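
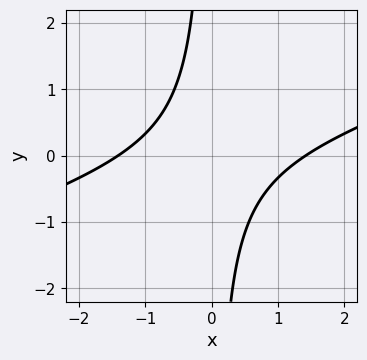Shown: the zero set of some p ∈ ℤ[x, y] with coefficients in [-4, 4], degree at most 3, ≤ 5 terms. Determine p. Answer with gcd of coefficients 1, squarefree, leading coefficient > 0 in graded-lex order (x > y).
x^2 - 3*x*y - 2

First, deg p = 2.
Then, observable constraints: no y-intercept at any integer in the box.
Finally, solving for integer coefficients yields p as stated.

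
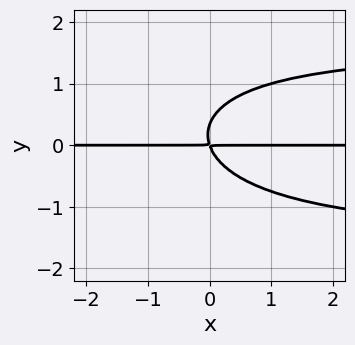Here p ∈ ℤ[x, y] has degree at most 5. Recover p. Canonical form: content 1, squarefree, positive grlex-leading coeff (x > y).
Degree: a generic line meets the curve in up to 4 points, so deg p = 4.
Reading off the gridlines: the visible x-axis segment lies entirely on the curve.
The integer polynomial consistent with all of this is the stated p.

x*y^3 + 3*y^3 - 3*x*y - y^2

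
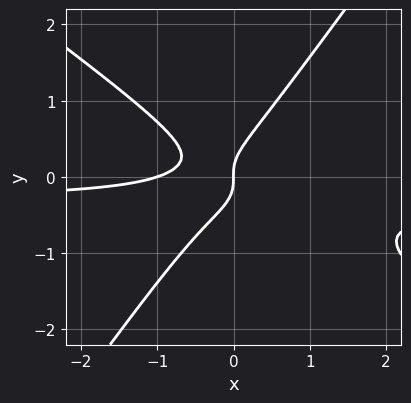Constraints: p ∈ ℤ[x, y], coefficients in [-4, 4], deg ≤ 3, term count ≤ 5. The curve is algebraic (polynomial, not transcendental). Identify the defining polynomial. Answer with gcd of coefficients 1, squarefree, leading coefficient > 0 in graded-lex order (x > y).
First, degree: the shape is more complex than any degree-2 curve, so deg p = 3.
Then, observable constraints: the x-axis gridline crossings are at x ∈ {-1, 0}; it meets the y-axis at y = 0 (among the integer gridlines).
Finally, fitting integer coefficients to these (and the overall shape) gives p.

3*x^2*y + 2*x*y^2 - 3*y^3 + x^2 + x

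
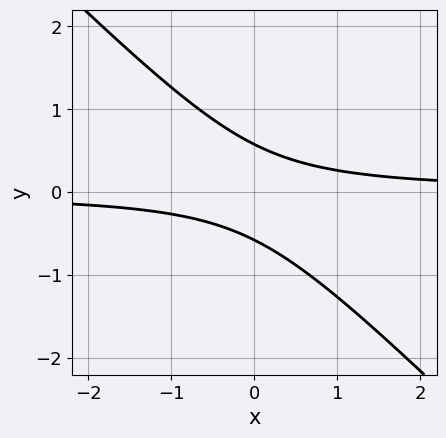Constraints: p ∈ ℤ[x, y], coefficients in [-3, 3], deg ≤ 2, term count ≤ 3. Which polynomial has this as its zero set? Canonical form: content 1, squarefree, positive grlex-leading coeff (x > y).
3*x*y + 3*y^2 - 1

(a) Degree: no degree-1 curve has this shape, so deg p = 2.
(b) Observable constraints: the curve avoids every integer x-axis point in the box.
(c) Matching integer coefficients to the picture gives p.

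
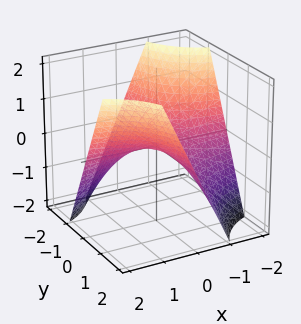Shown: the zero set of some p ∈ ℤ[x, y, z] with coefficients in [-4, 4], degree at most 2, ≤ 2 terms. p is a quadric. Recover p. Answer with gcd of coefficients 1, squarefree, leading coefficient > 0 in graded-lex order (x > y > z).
x*y - z

First, the degree is 2 — a saddle surface; a quadric.
Then, observable constraints: one z-axis crossing is at z = 0; every point of the x-axis in the box is on the surface; the visible y-axis segment lies entirely on the surface.
Finally, the integer polynomial consistent with all of this is the stated p.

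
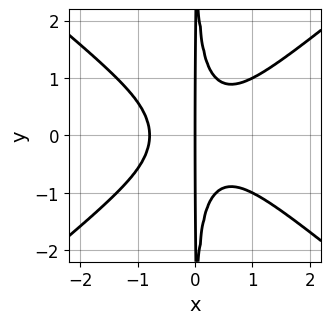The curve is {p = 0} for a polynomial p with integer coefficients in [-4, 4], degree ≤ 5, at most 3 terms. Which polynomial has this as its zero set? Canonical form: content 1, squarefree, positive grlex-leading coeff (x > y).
2*x^4 - 3*x^2*y^2 + x

First, degree: a generic line meets the curve in up to 4 points, so deg p = 4.
Next, symmetries: it's symmetric under y → −y, forcing even powers of y.
Next, reading off the gridlines: every point of the y-axis in the box is on the curve; one x-axis crossing is at x = 0.
Finally, together with the visible shape, these determine p as stated.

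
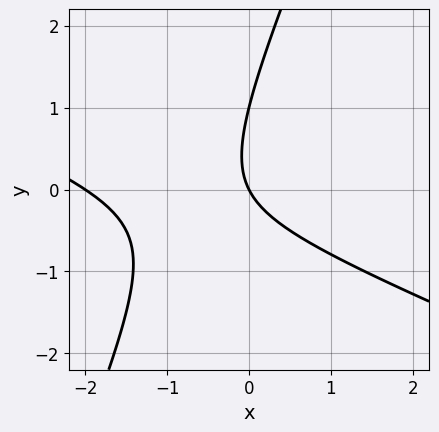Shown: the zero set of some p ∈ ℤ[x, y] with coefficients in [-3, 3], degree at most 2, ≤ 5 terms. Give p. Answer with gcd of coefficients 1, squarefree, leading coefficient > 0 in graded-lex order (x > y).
x^2 + 2*x*y - y^2 + 2*x + y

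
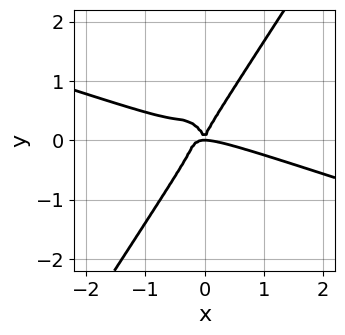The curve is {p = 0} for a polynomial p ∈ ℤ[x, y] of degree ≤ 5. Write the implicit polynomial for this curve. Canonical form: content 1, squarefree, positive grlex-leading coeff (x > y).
x^4 + 3*x^3*y - y^4 + x^2*y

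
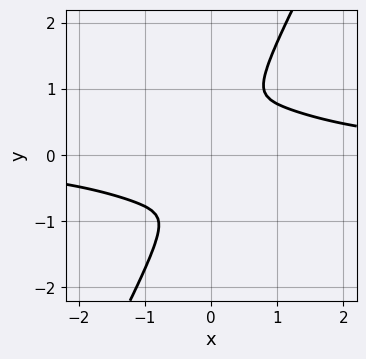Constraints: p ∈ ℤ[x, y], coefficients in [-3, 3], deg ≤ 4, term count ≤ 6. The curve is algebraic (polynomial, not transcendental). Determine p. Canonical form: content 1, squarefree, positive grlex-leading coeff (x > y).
First, degree: a generic line meets the curve in up to 4 points, so deg p = 4.
Finally, the integer polynomial consistent with all of this is the stated p.

3*x^3*y + 3*x*y^3 - 2*y^4 - 3*x^2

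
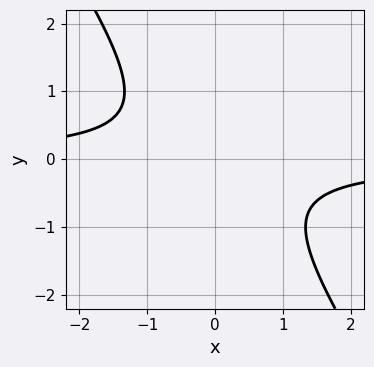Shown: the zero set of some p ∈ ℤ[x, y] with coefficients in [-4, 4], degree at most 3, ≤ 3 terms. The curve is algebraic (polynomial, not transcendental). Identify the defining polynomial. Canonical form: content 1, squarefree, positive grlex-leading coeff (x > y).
3*x*y + 2*y^2 + 2

1. Degree: no degree-1 curve has this shape, so deg p = 2.
2. Checking where it meets the axes: no y-intercept at any integer in the box; the curve avoids every integer x-axis point in the box.
3. Fitting integer coefficients to these (and the overall shape) gives p.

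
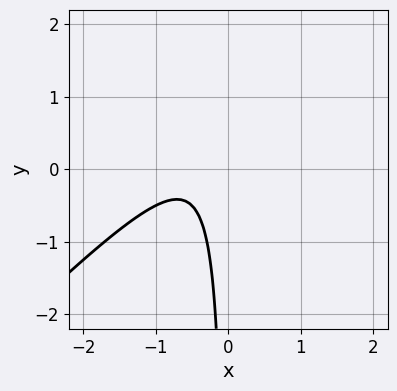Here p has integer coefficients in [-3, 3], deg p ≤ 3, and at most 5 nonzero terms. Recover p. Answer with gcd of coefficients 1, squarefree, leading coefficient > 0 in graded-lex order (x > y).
2*x^2 - 2*x*y + 2*x + 1

1. deg p = 2. No degree-1 curve has this shape.
2. Checking where it meets the axes: it misses every integer gridline on the y-axis; no x-intercept at any integer in the box.
3. Putting this together gives p.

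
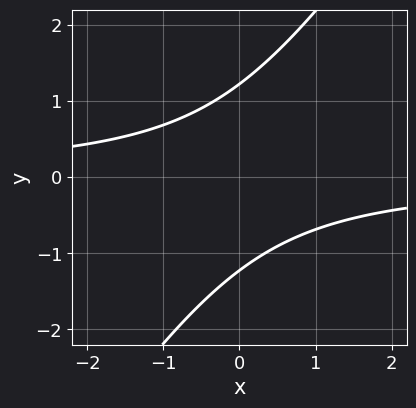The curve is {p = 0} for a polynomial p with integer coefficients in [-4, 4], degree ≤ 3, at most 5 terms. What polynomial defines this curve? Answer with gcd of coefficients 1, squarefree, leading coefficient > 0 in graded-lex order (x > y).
3*x*y - 2*y^2 + 3

(a) Degree: no degree-1 curve has this shape, so deg p = 2.
(b) Observable constraints: it misses every integer gridline on the x-axis.
(c) Putting this together gives p.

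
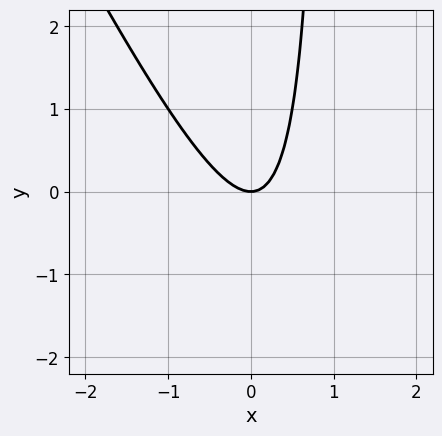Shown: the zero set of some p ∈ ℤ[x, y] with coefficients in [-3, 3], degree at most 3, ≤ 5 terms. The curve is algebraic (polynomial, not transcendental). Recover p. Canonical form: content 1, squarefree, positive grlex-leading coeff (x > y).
2*x^2 + x*y - y

Degree: a generic line meets the curve in up to 2 points, so deg p = 2.
From the axis intercepts and sections: it meets the y-axis at y = 0 (among the integer gridlines); one x-axis crossing is at x = 0.
Together with the visible shape, these determine p as stated.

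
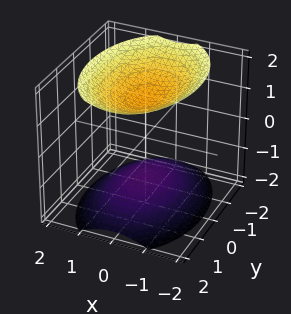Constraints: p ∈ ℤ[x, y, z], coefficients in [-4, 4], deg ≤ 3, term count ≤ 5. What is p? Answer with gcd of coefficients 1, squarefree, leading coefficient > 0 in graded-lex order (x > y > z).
2*x^2 + y^2 - 2*z^2 + 3

I count 2 distinct pieces.
Degree: two separate bowl-shaped sheets opening away from each other; a quadric, so deg p = 2.
Symmetries: it's symmetric under z → −z, forcing even powers of z; it's symmetric under x → −x, forcing even powers of x; the y ↦ −y reflection is a symmetry, so y appears only in even powers.
From the visible intercepts: no x-intercept at any integer in the box; no y-intercept at any integer in the box.
Together with the visible shape, these determine p as stated.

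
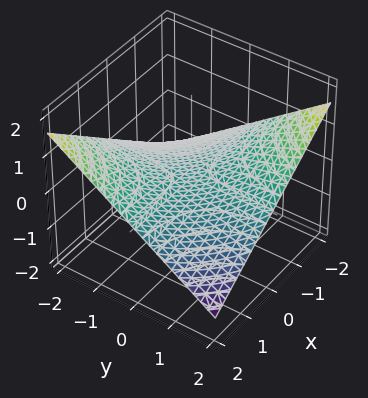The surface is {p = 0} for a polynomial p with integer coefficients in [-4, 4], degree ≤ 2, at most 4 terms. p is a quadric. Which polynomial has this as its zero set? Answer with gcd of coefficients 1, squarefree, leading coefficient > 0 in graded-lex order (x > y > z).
(a) Degree: a hyperbolic paraboloid; a quadric, so deg p = 2.
(b) Checking where it meets the axes: it crosses the z-axis at the gridline z = 0; every point of the x-axis in the box is on the surface; the visible y-axis segment lies entirely on the surface.
(c) Together with the visible shape, these determine p as stated.

x*y + 3*z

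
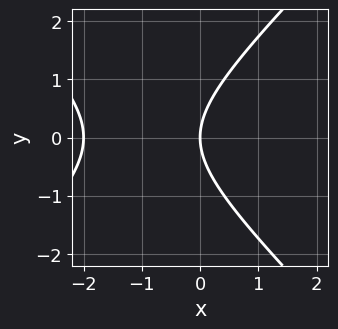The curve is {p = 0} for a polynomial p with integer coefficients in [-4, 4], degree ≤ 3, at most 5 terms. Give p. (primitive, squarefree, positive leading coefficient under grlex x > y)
x^2 - y^2 + 2*x

1. Degree: a generic line meets the curve in up to 2 points, so deg p = 2.
2. Symmetries: the y ↦ −y reflection is a symmetry, so y appears only in even powers.
3. Reading off the gridlines: it meets the y-axis at y = 0 (among the integer gridlines); the x-axis gridline crossings are at x ∈ {-2, 0}.
4. Assembling these constraints gives the stated polynomial.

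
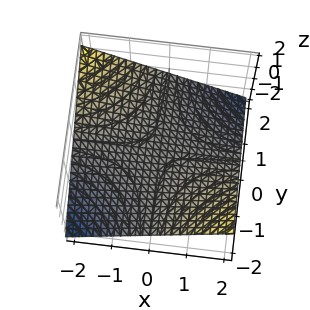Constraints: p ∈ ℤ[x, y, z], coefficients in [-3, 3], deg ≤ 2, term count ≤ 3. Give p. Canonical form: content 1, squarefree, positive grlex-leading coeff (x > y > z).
x*y + 3*z

1. deg p = 2. A hyperbolic paraboloid; a quadric.
2. Checking where it meets the axes: it crosses the z-axis at the gridline z = 0; the visible y-axis segment lies entirely on the surface; every point of the x-axis in the box is on the surface.
3. Fitting integer coefficients to these (and the overall shape) gives p.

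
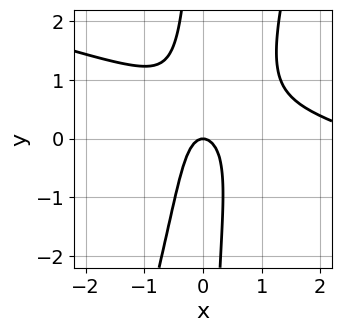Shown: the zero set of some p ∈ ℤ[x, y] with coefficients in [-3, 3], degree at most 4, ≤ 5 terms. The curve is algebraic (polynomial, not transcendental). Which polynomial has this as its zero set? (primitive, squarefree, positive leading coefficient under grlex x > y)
x^3 + 3*x^2*y - x*y^2 - 3*x^2 - y

(a) Degree: a generic line meets the curve in up to 3 points, so deg p = 3.
(b) Reading off the gridlines: it crosses the x-axis at the gridline x = 0; it crosses the y-axis at the gridline y = 0.
(c) The integer polynomial consistent with all of this is the stated p.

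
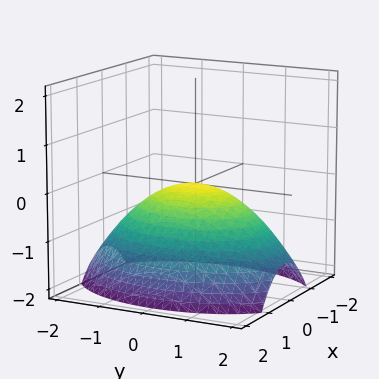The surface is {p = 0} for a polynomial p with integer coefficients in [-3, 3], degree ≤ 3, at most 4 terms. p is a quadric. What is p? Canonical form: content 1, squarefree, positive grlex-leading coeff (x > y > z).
2*x^2 + y^2 + 3*z

(a) deg p = 2. A single bowl opening along one axis; a quadric.
(b) Symmetries: it's symmetric under y → −y, forcing even powers of y; the x ↦ −x reflection is a symmetry, so x appears only in even powers.
(c) From the axis intercepts and sections: one y-axis crossing is at y = 0; it meets the x-axis at x = 0 (among the integer gridlines); one z-axis crossing is at z = 0.
(d) Solving for integer coefficients yields p as stated.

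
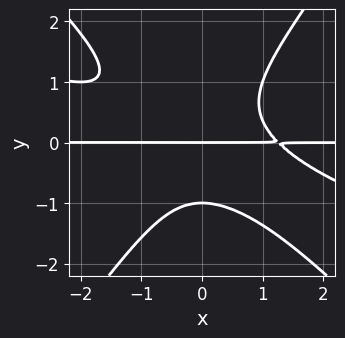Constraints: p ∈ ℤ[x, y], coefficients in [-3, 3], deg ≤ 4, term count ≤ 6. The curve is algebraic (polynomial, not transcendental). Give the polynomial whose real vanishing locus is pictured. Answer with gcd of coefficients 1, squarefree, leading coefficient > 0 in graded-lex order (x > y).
x^3*y + 3*x^2*y^2 - 2*y^4 - 2*y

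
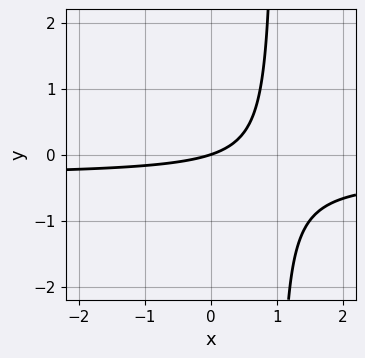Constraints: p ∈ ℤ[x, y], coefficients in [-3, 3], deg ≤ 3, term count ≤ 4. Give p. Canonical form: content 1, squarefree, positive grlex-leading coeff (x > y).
3*x*y + x - 3*y

First, degree: no degree-1 curve has this shape, so deg p = 2.
Next, observable constraints: it crosses the y-axis at the gridline y = 0; one x-axis crossing is at x = 0.
Finally, these observations pin down the coefficients.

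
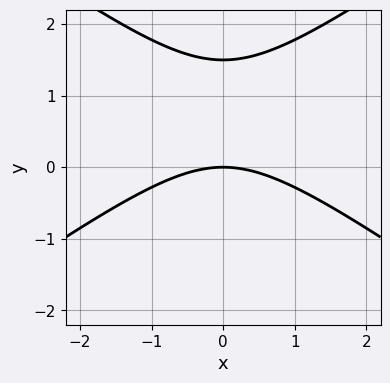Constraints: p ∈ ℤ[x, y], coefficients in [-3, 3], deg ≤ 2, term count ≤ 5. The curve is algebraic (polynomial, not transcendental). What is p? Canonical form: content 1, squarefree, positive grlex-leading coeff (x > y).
First, degree: the shape is more complex than any degree-1 curve, so deg p = 2.
Then, symmetries: it's symmetric under x → −x, forcing even powers of x.
Next, checking where it meets the axes: it meets the x-axis at x = 0 (among the integer gridlines); it meets the y-axis at y = 0 (among the integer gridlines).
Finally, the integer polynomial consistent with all of this is the stated p.

x^2 - 2*y^2 + 3*y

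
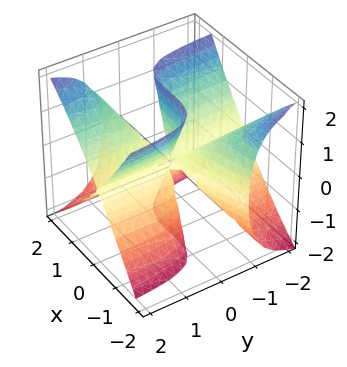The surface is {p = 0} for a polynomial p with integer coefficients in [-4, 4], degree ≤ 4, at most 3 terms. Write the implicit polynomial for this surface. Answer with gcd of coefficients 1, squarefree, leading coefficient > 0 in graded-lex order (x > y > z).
x^3 - 3*x^2*y + 2*y*z^2

The degree is 3 — a generic line meets the surface in up to 3 points.
Checking where it meets the axes: every point of the z-axis in the box is on the surface; the visible y-axis segment lies entirely on the surface; one x-axis crossing is at x = 0.
Together with the visible shape, these determine p as stated.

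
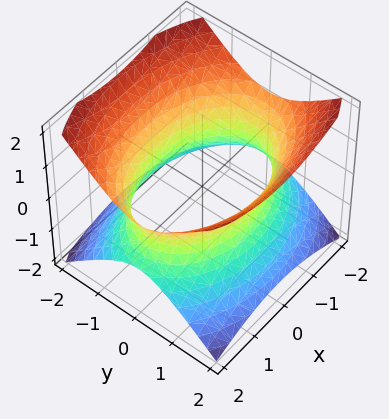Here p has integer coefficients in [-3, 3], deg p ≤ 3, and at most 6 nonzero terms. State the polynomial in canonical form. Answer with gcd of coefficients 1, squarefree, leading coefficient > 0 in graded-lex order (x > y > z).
First, deg p = 2. One connected sheet with a waist; a quadric.
Then, symmetries: the x ↦ −x reflection is a symmetry, so x appears only in even powers; it's symmetric under z → −z, forcing even powers of z; the y ↦ −y reflection is a symmetry, so y appears only in even powers.
Then, against the integer gridlines: no z-intercept at any integer in the box.
Finally, putting this together gives p.

x^2 + 2*y^2 - 2*z^2 - 3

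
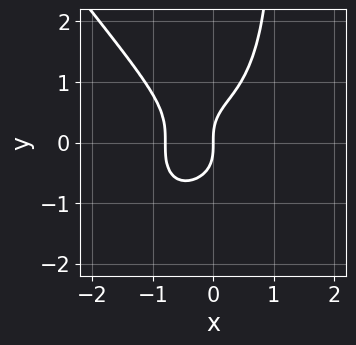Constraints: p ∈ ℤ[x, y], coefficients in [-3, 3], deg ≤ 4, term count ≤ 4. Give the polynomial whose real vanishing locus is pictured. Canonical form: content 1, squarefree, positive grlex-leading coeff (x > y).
2*x^4 + x*y^3 - y^3 + x

1. The degree is 4 — a generic line meets the curve in up to 4 points.
2. From the visible intercepts: it crosses the x-axis at the gridline x = 0; it crosses the y-axis at the gridline y = 0.
3. Solving for integer coefficients yields p as stated.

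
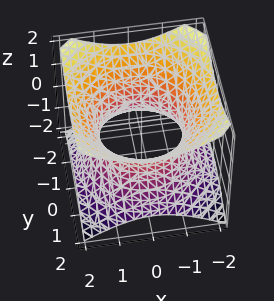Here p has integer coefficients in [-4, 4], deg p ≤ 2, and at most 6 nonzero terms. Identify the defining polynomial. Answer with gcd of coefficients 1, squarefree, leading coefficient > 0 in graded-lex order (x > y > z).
2*x^2 + 2*y^2 - 3*z^2 - 3

deg p = 2. One connected sheet with a waist; a quadric.
Symmetries: it's symmetric under z → −z, forcing even powers of z; the surface is invariant under rotation about z: p = q(x² + y², z).
Against the integer gridlines: a circular section at z = 0 has radius between 1 and 2; the surface avoids every integer z-axis point in the box.
Together with the visible shape, these determine p as stated.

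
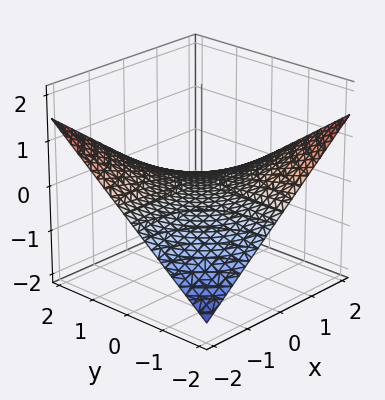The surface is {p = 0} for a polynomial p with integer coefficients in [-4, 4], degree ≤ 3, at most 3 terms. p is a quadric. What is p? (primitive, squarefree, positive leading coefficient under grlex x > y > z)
Degree: a hyperbolic paraboloid; a quadric, so deg p = 2.
Against the integer gridlines: every point of the y-axis in the box is on the surface; it meets the z-axis at z = 0 (among the integer gridlines); every point of the x-axis in the box is on the surface.
Fitting integer coefficients to these (and the overall shape) gives p.

x*y + 3*z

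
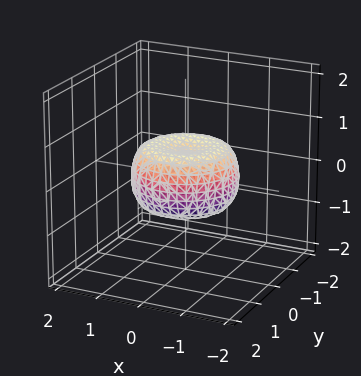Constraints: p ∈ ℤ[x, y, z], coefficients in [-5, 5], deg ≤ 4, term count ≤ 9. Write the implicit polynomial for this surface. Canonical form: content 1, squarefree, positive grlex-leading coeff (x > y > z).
First, degree: the shape is more complex than any degree-3 surface, so deg p = 4.
Next, symmetry: the z-axis is an axis of rotation, so x and y enter only as x² + y².
Then, checking where it meets the axes: a circular section at z = 0 has radius between 1 and 2.
Finally, together with the visible shape, these determine p as stated.

2*x^4 + 4*x^2*y^2 + 2*y^4 - 2*x^2 - 2*y^2 + 3*z^2 - 1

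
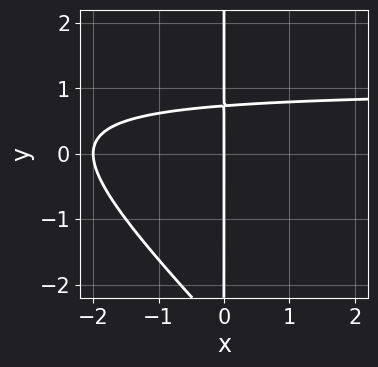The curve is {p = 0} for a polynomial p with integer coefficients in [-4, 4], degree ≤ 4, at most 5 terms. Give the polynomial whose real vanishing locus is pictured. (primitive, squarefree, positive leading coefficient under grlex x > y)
x^2*y + x*y^2 - x^2 + 2*x*y - 2*x

First, deg p = 3. The shape is more complex than any degree-2 curve.
Then, reading off the gridlines: the visible y-axis segment lies entirely on the curve; among the integer gridlines, it crosses the x-axis at x ∈ {-2, 0}.
Finally, fitting integer coefficients to these (and the overall shape) gives p.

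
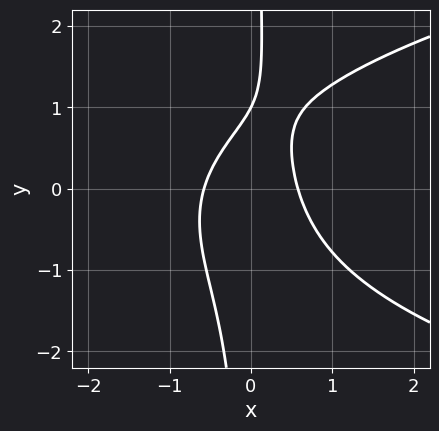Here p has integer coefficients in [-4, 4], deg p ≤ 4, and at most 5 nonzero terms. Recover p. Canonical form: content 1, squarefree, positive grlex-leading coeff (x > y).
deg p = 3.
Checking where it meets the axes: it crosses the y-axis at the gridline y = 1.
Together with the visible shape, these determine p as stated.

2*x*y^2 - 3*x^2 - y + 1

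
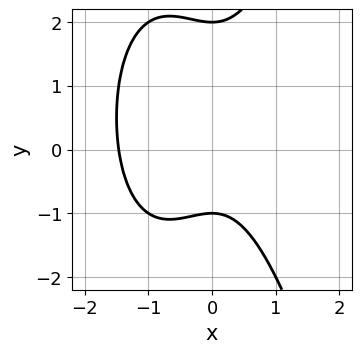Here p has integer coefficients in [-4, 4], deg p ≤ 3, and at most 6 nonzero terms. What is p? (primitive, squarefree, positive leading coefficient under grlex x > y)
2*x^3 + 2*x^2 - y^2 + y + 2

First, the degree is 3 — a generic line meets the curve in up to 3 points.
Next, reading off the gridlines: among the integer gridlines, it crosses the y-axis at y ∈ {-1, 2}.
Finally, assembling these constraints gives the stated polynomial.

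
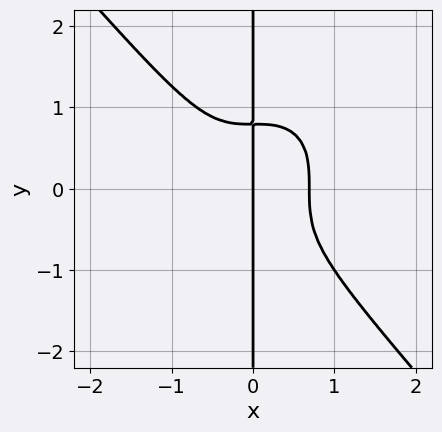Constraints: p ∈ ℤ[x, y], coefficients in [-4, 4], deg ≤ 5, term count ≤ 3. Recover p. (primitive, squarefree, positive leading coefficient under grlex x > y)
3*x^4 + 2*x*y^3 - x

deg p = 4. The shape is more complex than any degree-3 curve.
From the visible intercepts: every point of the y-axis in the box is on the curve; it crosses the x-axis at the gridline x = 0.
Fitting integer coefficients to these (and the overall shape) gives p.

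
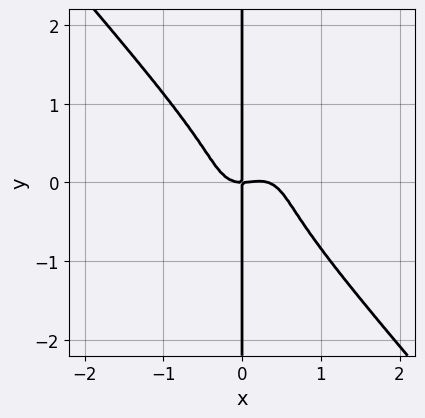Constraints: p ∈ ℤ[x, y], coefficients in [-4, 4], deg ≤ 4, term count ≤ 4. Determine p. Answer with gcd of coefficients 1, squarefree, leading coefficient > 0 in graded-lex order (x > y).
(a) The degree is 4 — the shape is more complex than any degree-3 curve.
(b) Against the integer gridlines: one x-axis crossing is at x = 0; every point of the y-axis in the box is on the curve.
(c) Putting this together gives p.

3*x^4 + 2*x*y^3 - x^3 + x*y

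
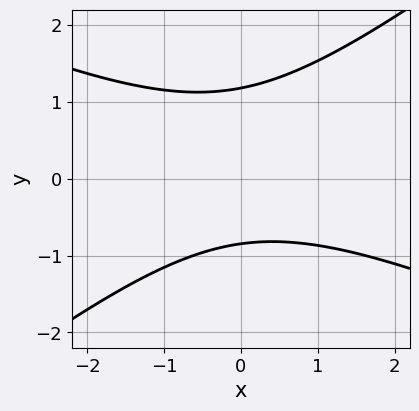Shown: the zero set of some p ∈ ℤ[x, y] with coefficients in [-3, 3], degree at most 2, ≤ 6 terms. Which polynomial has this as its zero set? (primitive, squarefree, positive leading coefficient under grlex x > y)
x^2 + x*y - 3*y^2 + y + 3

1. The degree is 2 — the shape is more complex than any degree-1 curve.
2. From the axis intercepts and sections: the curve avoids every integer x-axis point in the box.
3. Together with the visible shape, these determine p as stated.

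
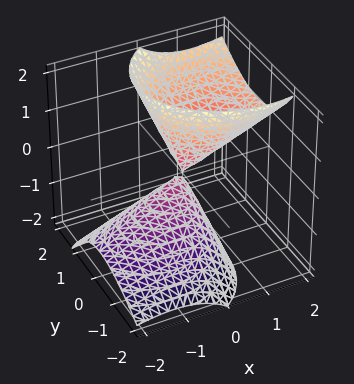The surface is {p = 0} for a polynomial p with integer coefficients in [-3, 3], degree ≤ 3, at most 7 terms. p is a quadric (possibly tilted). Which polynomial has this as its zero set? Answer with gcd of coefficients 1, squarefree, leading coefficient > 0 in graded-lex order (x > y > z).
2*x^2 - 3*x*z + 3*y^2 - 2*y*z - z^2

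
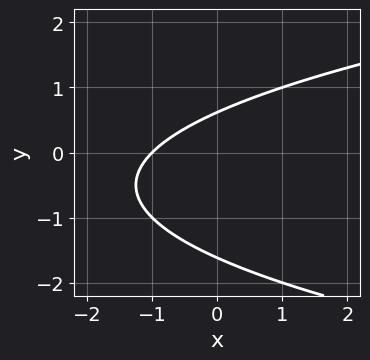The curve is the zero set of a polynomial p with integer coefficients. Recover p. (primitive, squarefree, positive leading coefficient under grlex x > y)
The degree is 2 — a generic line meets the curve in up to 2 points.
Checking where it meets the axes: one x-axis crossing is at x = -1.
The integer polynomial consistent with all of this is the stated p.

y^2 - x + y - 1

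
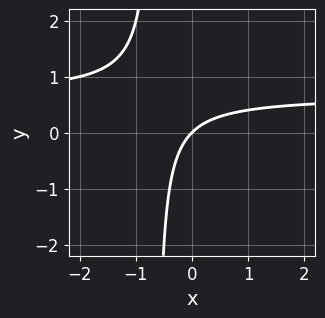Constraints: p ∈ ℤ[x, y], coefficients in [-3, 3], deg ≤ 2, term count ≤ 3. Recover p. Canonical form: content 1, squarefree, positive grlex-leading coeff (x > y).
3*x*y - 2*x + 2*y

deg p = 2. A generic line meets the curve in up to 2 points.
From the axis intercepts and sections: it meets the x-axis at x = 0 (among the integer gridlines); it crosses the y-axis at the gridline y = 0.
Matching integer coefficients to the picture gives p.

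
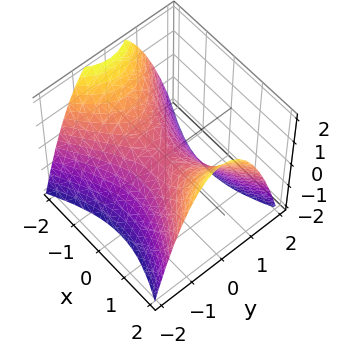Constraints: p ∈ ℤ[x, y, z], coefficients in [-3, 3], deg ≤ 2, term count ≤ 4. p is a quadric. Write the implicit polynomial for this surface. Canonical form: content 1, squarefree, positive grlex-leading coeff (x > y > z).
First, the degree is 2 — a saddle surface; a quadric.
Then, symmetries: it's symmetric under x → −x, forcing even powers of x; mirror symmetry y ↦ −y ⇒ only even powers of y.
Next, observable constraints: it meets the y-axis at y = 0 (among the integer gridlines); one x-axis crossing is at x = 0; it crosses the z-axis at the gridline z = 0.
Finally, assembling these constraints gives the stated polynomial.

x^2 - 2*y^2 - 2*z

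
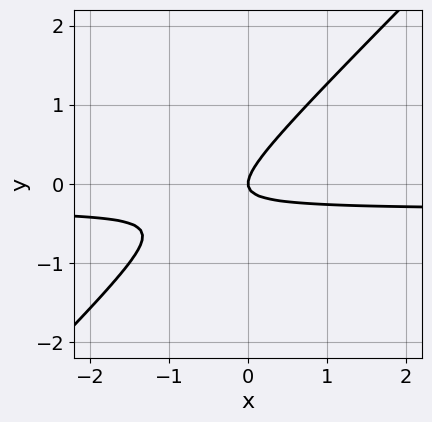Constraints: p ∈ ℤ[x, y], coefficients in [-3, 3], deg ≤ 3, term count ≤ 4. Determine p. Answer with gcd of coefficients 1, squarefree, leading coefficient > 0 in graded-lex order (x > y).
3*x*y - 3*y^2 + x

(a) The degree is 2 — the shape is more complex than any degree-1 curve.
(b) Checking where it meets the axes: one x-axis crossing is at x = 0; one y-axis crossing is at y = 0.
(c) Putting this together gives p.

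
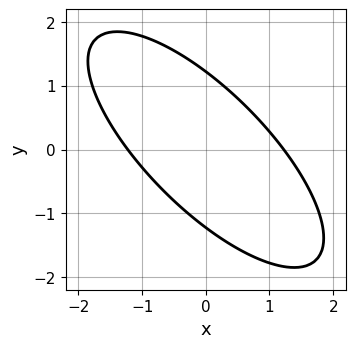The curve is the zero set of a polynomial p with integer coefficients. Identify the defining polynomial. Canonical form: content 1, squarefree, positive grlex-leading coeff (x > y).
2*x^2 + 3*x*y + 2*y^2 - 3

(a) The degree is 2 — a generic line meets the curve in up to 2 points.
(b) Solving for integer coefficients yields p as stated.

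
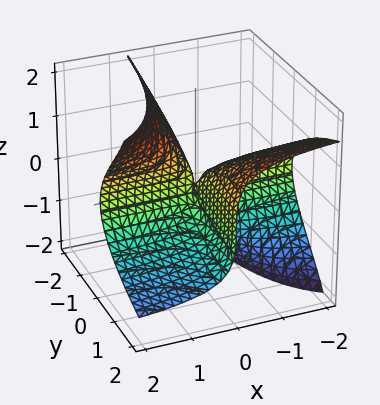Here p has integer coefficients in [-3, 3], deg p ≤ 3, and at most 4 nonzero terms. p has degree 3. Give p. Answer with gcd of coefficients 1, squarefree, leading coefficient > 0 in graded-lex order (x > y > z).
2*x*z^2 - z^3 - 3*x*y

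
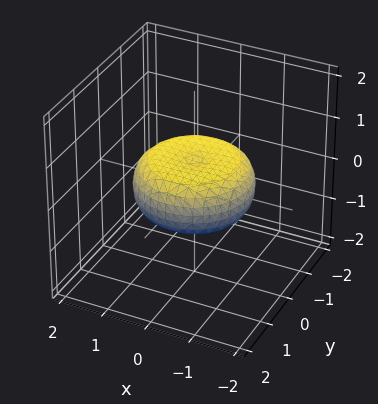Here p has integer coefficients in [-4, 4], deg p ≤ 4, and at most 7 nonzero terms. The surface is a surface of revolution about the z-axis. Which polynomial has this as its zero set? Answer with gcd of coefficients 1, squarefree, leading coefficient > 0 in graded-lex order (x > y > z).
x^4 + 2*x^2*y^2 + y^4 - x^2 - y^2 + 3*z^2 - 1

deg p = 4.
By symmetry, the surface is invariant under rotation about z: p = q(x² + y², z).
Observable constraints: a circular section at z = 0 has radius between 1 and 2.
Fitting integer coefficients to these (and the overall shape) gives p.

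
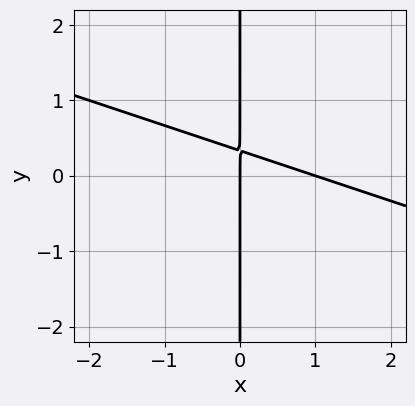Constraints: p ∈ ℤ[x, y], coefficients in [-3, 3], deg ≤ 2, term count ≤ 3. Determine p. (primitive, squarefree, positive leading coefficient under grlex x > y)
x^2 + 3*x*y - x

Degree: a generic line meets the curve in up to 2 points, so deg p = 2.
From the axis intercepts and sections: every point of the y-axis in the box is on the curve; the x-axis gridline crossings are at x ∈ {0, 1}.
Fitting integer coefficients to these (and the overall shape) gives p.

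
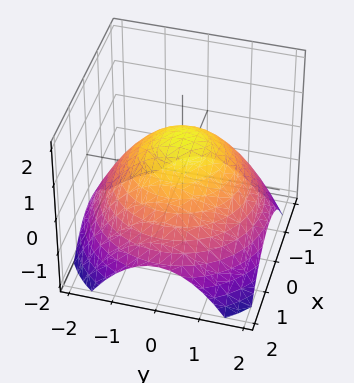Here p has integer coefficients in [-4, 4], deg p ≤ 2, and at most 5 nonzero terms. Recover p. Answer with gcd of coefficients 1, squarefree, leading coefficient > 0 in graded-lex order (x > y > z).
x^2 + y^2 + 2*z - 2

First, degree: the shape is more complex than any degree-1 surface, so deg p = 2.
Then, by symmetry, the z-axis is an axis of rotation, so x and y enter only as x² + y².
Then, against the integer gridlines: a circular section at z = 0 has radius between 1 and 2; one z-axis crossing is at z = 1.
Finally, together with the visible shape, these determine p as stated.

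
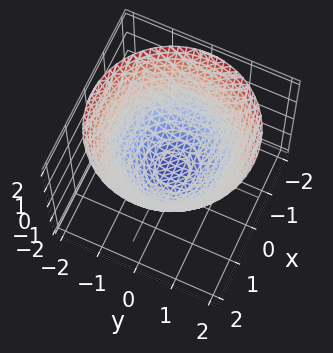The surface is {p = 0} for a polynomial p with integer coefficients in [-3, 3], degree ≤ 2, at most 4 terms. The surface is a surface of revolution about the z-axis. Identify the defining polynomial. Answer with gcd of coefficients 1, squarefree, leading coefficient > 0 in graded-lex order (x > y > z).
2*x^2 + 2*y^2 - 3*z - 2

1. Degree: a generic line meets the surface in up to 2 points, so deg p = 2.
2. By symmetry, the surface is invariant under rotation about z: p = q(x² + y², z).
3. From the axis intercepts and sections: the x-axis gridline crossings are at x ∈ {-1, 1}; the y-axis gridline crossings are at y ∈ {-1, 1}; a circular section at z = 0 has radius exactly 1.
4. The integer polynomial consistent with all of this is the stated p.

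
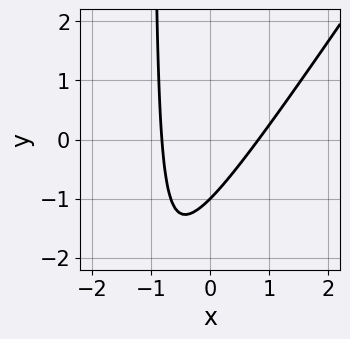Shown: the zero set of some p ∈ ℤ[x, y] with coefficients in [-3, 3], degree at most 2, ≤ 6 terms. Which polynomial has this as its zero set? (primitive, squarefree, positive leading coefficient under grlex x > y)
3*x^2 - 2*x*y - 2*y - 2

(a) Degree: a generic line meets the curve in up to 2 points, so deg p = 2.
(b) Against the integer gridlines: one y-axis crossing is at y = -1.
(c) Together with the visible shape, these determine p as stated.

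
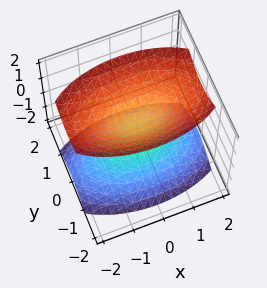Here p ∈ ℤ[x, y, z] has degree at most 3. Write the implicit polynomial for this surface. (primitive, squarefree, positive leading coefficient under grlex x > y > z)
x^2 + 3*y^2 - 2*z^2 + 1

The picture has 2 separate pieces.
deg p = 2.
Symmetries: it's symmetric under y → −y, forcing even powers of y; the z ↦ −z reflection is a symmetry, so z appears only in even powers; mirror symmetry x ↦ −x ⇒ only even powers of x.
Reading off the gridlines: the surface avoids every integer x-axis point in the box; the surface avoids every integer y-axis point in the box.
Fitting integer coefficients to these (and the overall shape) gives p.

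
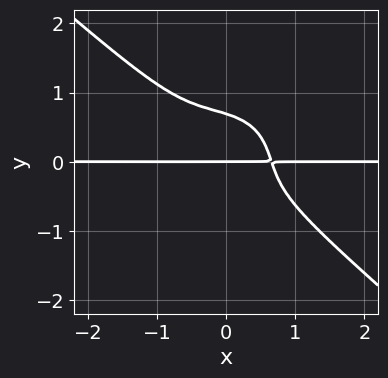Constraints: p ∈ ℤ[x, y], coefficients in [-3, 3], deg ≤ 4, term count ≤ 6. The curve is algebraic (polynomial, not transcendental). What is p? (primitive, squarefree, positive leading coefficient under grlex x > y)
2*x^3*y + 3*y^4 + x^2*y + 2*x*y^2 - y

(a) deg p = 4.
(b) Observable constraints: every point of the x-axis in the box is on the curve; one y-axis crossing is at y = 0.
(c) Together with the visible shape, these determine p as stated.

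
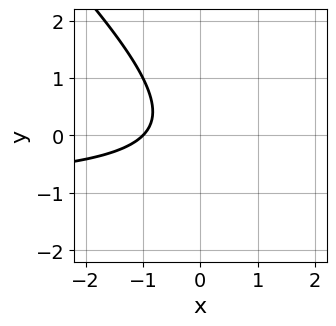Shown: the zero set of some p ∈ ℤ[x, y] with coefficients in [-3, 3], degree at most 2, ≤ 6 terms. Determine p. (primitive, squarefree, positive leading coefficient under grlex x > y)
x*y + y^2 + x + 1

1. deg p = 2.
2. Checking where it meets the axes: it meets the x-axis at x = -1 (among the integer gridlines); the curve avoids every integer y-axis point in the box.
3. Fitting integer coefficients to these (and the overall shape) gives p.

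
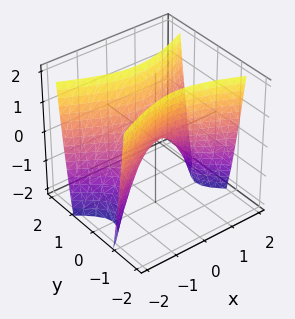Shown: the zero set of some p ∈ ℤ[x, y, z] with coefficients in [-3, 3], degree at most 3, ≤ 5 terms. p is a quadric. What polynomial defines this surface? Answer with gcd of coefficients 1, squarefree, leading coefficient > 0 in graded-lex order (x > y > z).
x^2 - 3*y^2 + z

(a) deg p = 2.
(b) Symmetries: mirror symmetry y ↦ −y ⇒ only even powers of y; mirror symmetry x ↦ −x ⇒ only even powers of x.
(c) Observable constraints: it meets the x-axis at x = 0 (among the integer gridlines); it crosses the y-axis at the gridline y = 0; one z-axis crossing is at z = 0.
(d) Matching integer coefficients to the picture gives p.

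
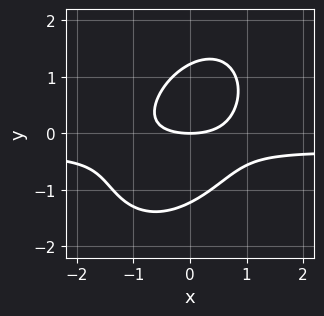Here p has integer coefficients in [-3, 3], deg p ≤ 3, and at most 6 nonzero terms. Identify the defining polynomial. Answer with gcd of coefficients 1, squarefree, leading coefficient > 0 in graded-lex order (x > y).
Degree: no degree-2 curve has this shape, so deg p = 3.
Reading off the gridlines: one x-axis crossing is at x = 0; it crosses the y-axis at the gridline y = 0.
Solving for integer coefficients yields p as stated.

3*x^2*y - 2*x*y^2 + 2*y^3 + x^2 - 3*y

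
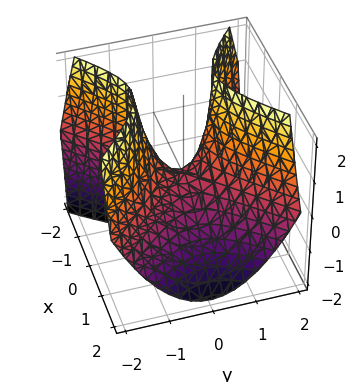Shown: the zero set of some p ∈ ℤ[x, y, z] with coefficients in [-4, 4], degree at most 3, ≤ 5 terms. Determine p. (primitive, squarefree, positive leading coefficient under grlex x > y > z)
3*x^2 + 2*x*z - 3*y^2 + 2*z

1. The degree is 2 — a generic line meets the surface in up to 2 points.
2. Observable constraints: one z-axis crossing is at z = 0; it meets the x-axis at x = 0 (among the integer gridlines).
3. These observations pin down the coefficients.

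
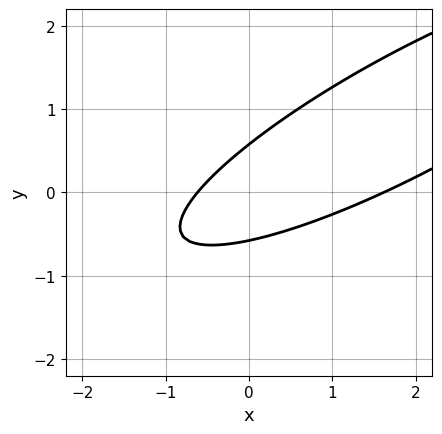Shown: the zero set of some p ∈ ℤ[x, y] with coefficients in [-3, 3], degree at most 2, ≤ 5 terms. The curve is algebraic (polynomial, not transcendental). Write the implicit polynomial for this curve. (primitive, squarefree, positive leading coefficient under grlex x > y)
x^2 - 3*x*y + 3*y^2 - x - 1

(a) The degree is 2 — no degree-1 curve has this shape.
(b) The integer polynomial consistent with all of this is the stated p.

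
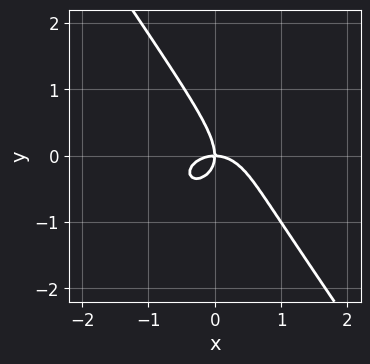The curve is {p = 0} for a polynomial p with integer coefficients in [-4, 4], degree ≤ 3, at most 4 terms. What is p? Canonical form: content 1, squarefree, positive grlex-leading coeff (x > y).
(a) The degree is 3 — a generic line meets the curve in up to 3 points.
(b) Observable constraints: one y-axis crossing is at y = 0; one x-axis crossing is at x = 0.
(c) Matching integer coefficients to the picture gives p.

x^3 + x*y^2 + y^3 + x*y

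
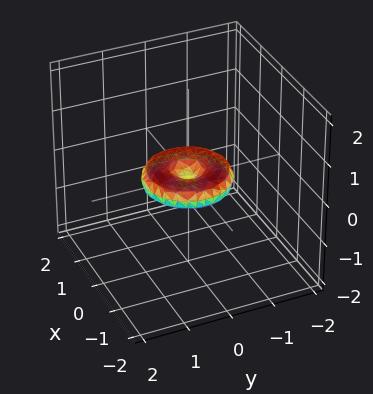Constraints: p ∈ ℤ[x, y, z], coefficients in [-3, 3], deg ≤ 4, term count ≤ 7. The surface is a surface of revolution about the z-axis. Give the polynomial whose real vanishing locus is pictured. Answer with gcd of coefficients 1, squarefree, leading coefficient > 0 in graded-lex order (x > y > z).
x^4 + 2*x^2*y^2 + y^4 - x^2 - y^2 + 3*z^2

1. deg p = 4.
2. Symmetries: every cross-section ⟂ z is a circle, so x, y appear only via x² + y².
3. Checking where it meets the axes: the y-axis gridline crossings are at y ∈ {-1, 0, 1}; it meets the z-axis at z = 0 (among the integer gridlines); the x-axis gridline crossings are at x ∈ {-1, 0, 1}; a circular section at z = 0 has radius exactly 1.
4. Together with the visible shape, these determine p as stated.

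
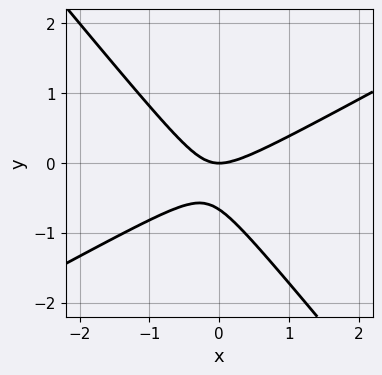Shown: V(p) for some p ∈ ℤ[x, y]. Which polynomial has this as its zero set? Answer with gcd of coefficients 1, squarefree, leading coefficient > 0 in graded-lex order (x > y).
1. Degree: the shape is more complex than any degree-1 curve, so deg p = 2.
2. From the axis intercepts and sections: it meets the x-axis at x = 0 (among the integer gridlines); it meets the y-axis at y = 0 (among the integer gridlines).
3. Putting this together gives p.

2*x^2 - 2*x*y - 3*y^2 - 2*y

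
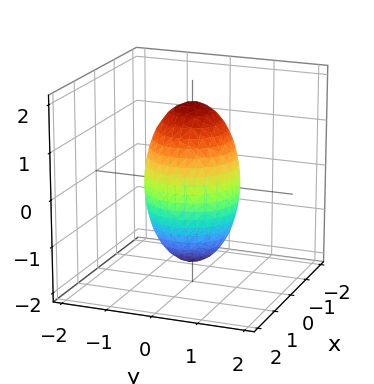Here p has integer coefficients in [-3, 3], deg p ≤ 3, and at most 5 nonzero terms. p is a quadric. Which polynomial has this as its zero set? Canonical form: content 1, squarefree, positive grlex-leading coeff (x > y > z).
Degree: a closed, bounded, convex surface; a quadric, so deg p = 2.
Symmetries: it's symmetric under z → −z, forcing even powers of z; every cross-section ⟂ z is a circle, so x, y appear only via x² + y².
Observable constraints: among the integer gridlines, it crosses the y-axis at y ∈ {-1, 1}; among the integer gridlines, it crosses the x-axis at x ∈ {-1, 1}; a circular section at z = -1 has radius between 0 and 1.
Matching integer coefficients to the picture gives p.

3*x^2 + 3*y^2 + z^2 - 3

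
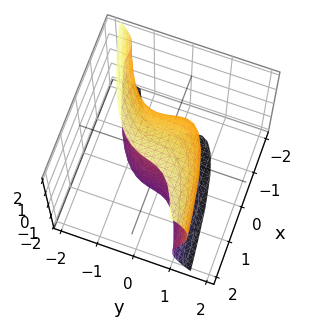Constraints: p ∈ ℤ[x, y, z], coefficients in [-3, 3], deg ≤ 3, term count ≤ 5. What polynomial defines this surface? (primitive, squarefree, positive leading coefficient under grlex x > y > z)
1. deg p = 3.
2. Against the integer gridlines: one z-axis crossing is at z = 0; it crosses the y-axis at the gridline y = 0; it meets the x-axis at x = 0 (among the integer gridlines).
3. These observations pin down the coefficients.

2*y^3 + z^3 + x*y - 3*x - 3*z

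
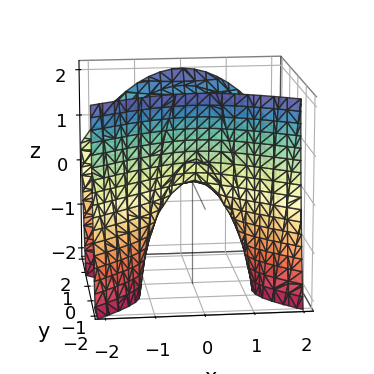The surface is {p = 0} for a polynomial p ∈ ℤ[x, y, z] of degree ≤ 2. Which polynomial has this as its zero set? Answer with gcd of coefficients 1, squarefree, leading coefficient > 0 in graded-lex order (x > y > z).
2*x^2 - 3*y^2 + 2*y*z + 2*z

1. Degree: a generic line meets the surface in up to 2 points, so deg p = 2.
2. Against the integer gridlines: one z-axis crossing is at z = 0; one x-axis crossing is at x = 0; it crosses the y-axis at the gridline y = 0.
3. The integer polynomial consistent with all of this is the stated p.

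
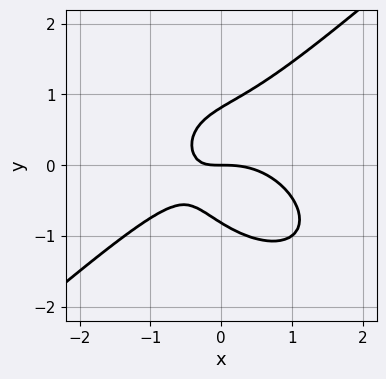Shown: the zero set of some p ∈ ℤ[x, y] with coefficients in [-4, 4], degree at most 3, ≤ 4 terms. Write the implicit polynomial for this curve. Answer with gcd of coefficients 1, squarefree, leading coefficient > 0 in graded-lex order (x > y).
deg p = 3. No degree-2 curve has this shape.
Against the integer gridlines: it meets the y-axis at y = 0 (among the integer gridlines); it crosses the x-axis at the gridline x = 0.
Together with the visible shape, these determine p as stated.

2*x^3 - 3*y^3 + 3*x*y + 2*y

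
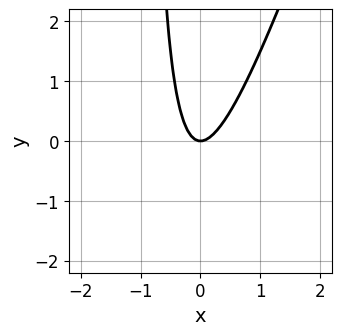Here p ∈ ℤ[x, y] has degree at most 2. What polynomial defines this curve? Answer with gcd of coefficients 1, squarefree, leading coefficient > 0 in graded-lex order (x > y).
The degree is 2 — the shape is more complex than any degree-1 curve.
Observable constraints: it meets the x-axis at x = 0 (among the integer gridlines); it meets the y-axis at y = 0 (among the integer gridlines).
Together with the visible shape, these determine p as stated.

3*x^2 - x*y - y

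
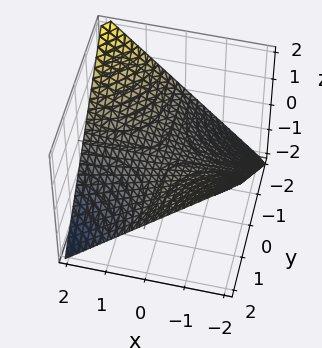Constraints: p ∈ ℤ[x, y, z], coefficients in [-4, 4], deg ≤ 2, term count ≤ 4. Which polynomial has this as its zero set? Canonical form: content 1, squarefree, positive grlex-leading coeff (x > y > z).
x*y + 2*z

(a) The degree is 2 — a hyperbolic paraboloid; a quadric.
(b) Reading off the gridlines: every point of the x-axis in the box is on the surface; the visible y-axis segment lies entirely on the surface.
(c) Solving for integer coefficients yields p as stated.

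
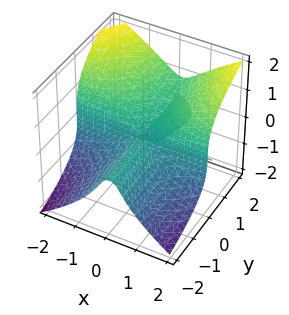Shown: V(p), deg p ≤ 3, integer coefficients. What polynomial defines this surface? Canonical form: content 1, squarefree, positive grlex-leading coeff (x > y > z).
1. deg p = 3. The shape is more complex than any degree-2 surface.
2. Against the integer gridlines: every point of the y-axis in the box is on the surface; it meets the z-axis at z = 0 (among the integer gridlines); every point of the x-axis in the box is on the surface.
3. The integer polynomial consistent with all of this is the stated p.

3*x^2*y - 3*z^3 - x*y + y*z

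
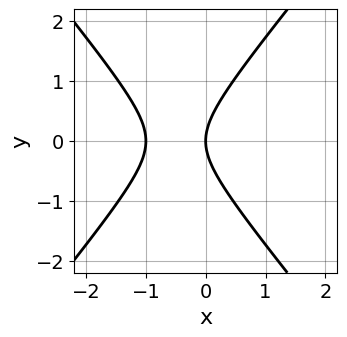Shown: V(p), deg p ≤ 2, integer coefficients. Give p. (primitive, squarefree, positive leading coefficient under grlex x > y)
Degree: no degree-1 curve has this shape, so deg p = 2.
Symmetries: the y ↦ −y reflection is a symmetry, so y appears only in even powers.
Against the integer gridlines: one y-axis crossing is at y = 0; the x-axis gridline crossings are at x ∈ {-1, 0}.
These observations pin down the coefficients.

3*x^2 - 2*y^2 + 3*x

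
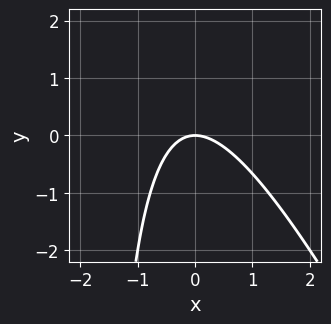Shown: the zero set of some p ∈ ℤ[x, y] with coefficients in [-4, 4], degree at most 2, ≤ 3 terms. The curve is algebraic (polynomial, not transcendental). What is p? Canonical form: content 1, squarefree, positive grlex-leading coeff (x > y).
2*x^2 + x*y + 2*y

First, degree: a generic line meets the curve in up to 2 points, so deg p = 2.
Then, from the visible intercepts: it crosses the x-axis at the gridline x = 0; it crosses the y-axis at the gridline y = 0.
Finally, together with the visible shape, these determine p as stated.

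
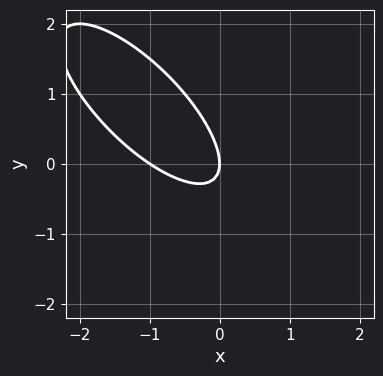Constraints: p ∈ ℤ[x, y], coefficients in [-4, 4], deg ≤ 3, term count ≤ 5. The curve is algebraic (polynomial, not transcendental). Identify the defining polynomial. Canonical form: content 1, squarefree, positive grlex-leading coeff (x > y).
2*x^2 + 3*x*y + 2*y^2 + 2*x

(a) deg p = 2.
(b) From the visible intercepts: it meets the y-axis at y = 0 (among the integer gridlines); among the integer gridlines, it crosses the x-axis at x ∈ {-1, 0}.
(c) Together with the visible shape, these determine p as stated.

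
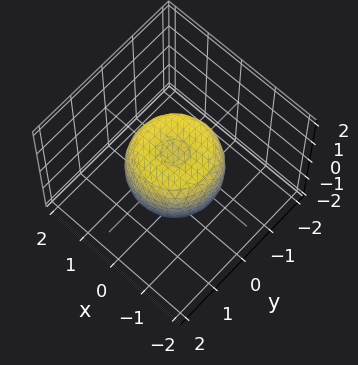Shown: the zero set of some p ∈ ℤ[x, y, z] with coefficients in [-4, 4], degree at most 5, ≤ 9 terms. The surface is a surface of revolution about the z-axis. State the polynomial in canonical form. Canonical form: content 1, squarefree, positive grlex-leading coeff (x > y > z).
1. Degree: a generic line meets the surface in up to 4 points, so deg p = 4.
2. Symmetries: rotational symmetry about the z-axis ⇒ p depends on x, y only through x² + y².
3. Reading off the gridlines: a circular section at z = 0 has radius between 1 and 2.
4. Putting this together gives p.

2*x^4 + 4*x^2*y^2 + 2*y^4 - 2*x^2 - 2*y^2 + 2*z^2 - 1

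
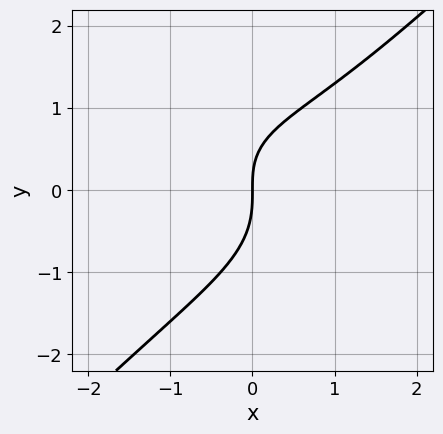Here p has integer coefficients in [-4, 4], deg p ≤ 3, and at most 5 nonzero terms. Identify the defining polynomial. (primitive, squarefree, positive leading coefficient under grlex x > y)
(a) Degree: no degree-2 curve has this shape, so deg p = 3.
(b) From the visible intercepts: it meets the x-axis at x = 0 (among the integer gridlines); it crosses the y-axis at the gridline y = 0.
(c) These observations pin down the coefficients.

x^3 + x*y^2 - 2*y^3 - x*y + 3*x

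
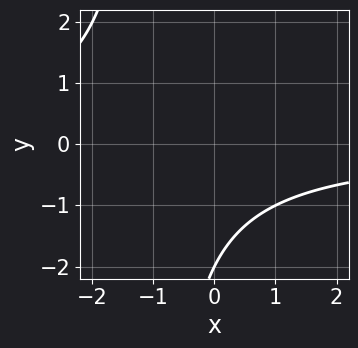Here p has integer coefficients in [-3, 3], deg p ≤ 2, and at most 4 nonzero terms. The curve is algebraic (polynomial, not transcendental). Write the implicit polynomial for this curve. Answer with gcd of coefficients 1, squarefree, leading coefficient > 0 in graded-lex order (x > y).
x*y + y + 2

1. Degree: a generic line meets the curve in up to 2 points, so deg p = 2.
2. Reading off the gridlines: the curve avoids every integer x-axis point in the box; it crosses the y-axis at the gridline y = -2.
3. Matching integer coefficients to the picture gives p.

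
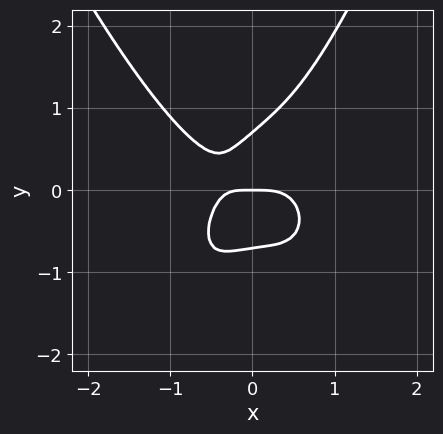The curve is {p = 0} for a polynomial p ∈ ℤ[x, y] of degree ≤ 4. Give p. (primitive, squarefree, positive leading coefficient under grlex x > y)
3*x^4 + 2*x*y^2 - 2*y^3 + x*y + y

(a) Degree: the shape is more complex than any degree-3 curve, so deg p = 4.
(b) From the visible intercepts: it meets the y-axis at y = 0 (among the integer gridlines); one x-axis crossing is at x = 0.
(c) These observations pin down the coefficients.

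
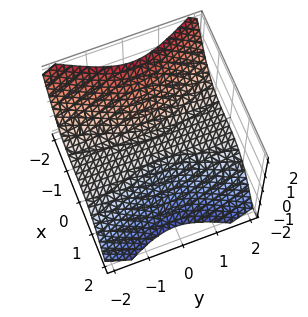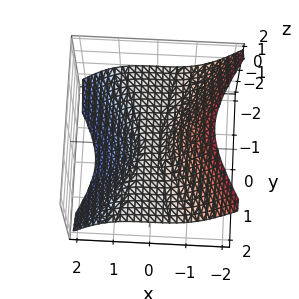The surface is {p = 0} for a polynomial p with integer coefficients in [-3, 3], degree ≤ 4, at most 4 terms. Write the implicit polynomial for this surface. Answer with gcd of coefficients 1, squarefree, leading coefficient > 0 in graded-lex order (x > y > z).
1. The degree is 3 — no degree-2 surface has this shape.
2. Observable constraints: one x-axis crossing is at x = 0; one z-axis crossing is at z = 0; the visible y-axis segment lies entirely on the surface.
3. Assembling these constraints gives the stated polynomial.

3*x^3 + 3*y^2*z + z^3 + z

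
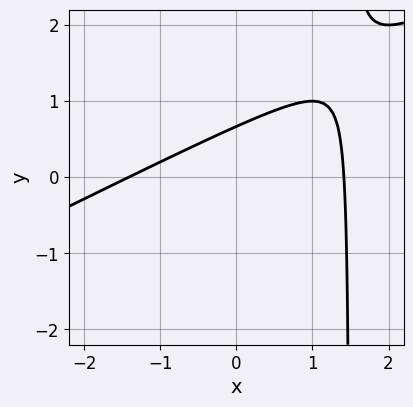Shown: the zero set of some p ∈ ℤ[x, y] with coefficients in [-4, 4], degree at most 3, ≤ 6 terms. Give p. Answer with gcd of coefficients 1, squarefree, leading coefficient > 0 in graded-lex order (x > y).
1. deg p = 2. The shape is more complex than any degree-1 curve.
2. The integer polynomial consistent with all of this is the stated p.

x^2 - 2*x*y + 3*y - 2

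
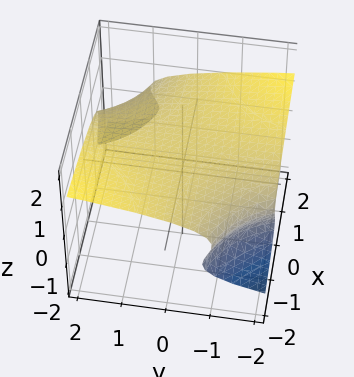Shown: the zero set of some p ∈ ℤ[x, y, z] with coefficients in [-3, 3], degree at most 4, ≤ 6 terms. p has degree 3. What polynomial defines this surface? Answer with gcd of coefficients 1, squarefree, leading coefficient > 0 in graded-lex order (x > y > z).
3*z^3 + x*y - z - 2

1. deg p = 3. The shape is more complex than any degree-2 surface.
2. Observable constraints: it crosses the z-axis at the gridline z = 1; the surface avoids every integer y-axis point in the box; it misses every integer gridline on the x-axis.
3. Fitting integer coefficients to these (and the overall shape) gives p.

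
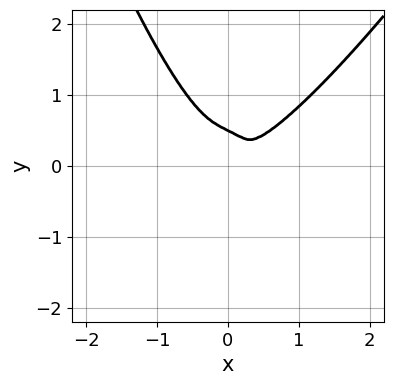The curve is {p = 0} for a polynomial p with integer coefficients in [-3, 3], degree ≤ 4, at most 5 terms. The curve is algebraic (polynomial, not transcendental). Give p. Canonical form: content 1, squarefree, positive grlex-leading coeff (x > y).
1. deg p = 4.
2. Putting this together gives p.

2*x^4 - x^3*y - x*y^2 - 2*y^3 + y^2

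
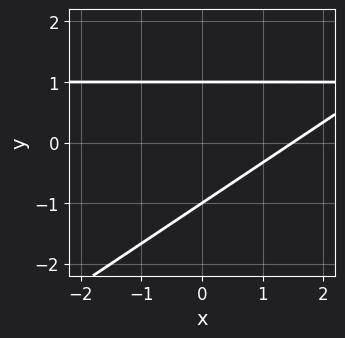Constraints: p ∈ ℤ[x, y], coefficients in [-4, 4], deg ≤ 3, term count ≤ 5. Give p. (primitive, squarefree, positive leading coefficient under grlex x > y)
First, deg p = 2. No degree-1 curve has this shape.
Next, from the axis intercepts and sections: the y-axis gridline crossings are at y ∈ {-1, 1}.
Finally, assembling these constraints gives the stated polynomial.

2*x*y - 3*y^2 - 2*x + 3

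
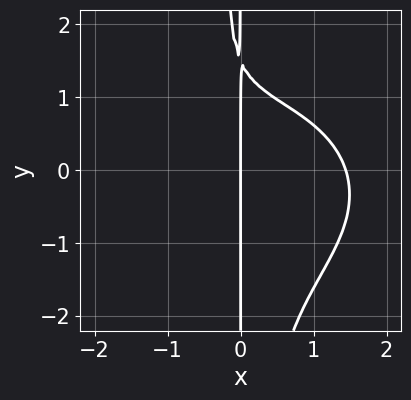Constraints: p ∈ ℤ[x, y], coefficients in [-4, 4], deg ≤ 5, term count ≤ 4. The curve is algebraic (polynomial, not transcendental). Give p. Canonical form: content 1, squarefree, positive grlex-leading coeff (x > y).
1. deg p = 4.
2. Against the integer gridlines: it meets the x-axis at x = 0 (among the integer gridlines); every point of the y-axis in the box is on the curve.
3. The integer polynomial consistent with all of this is the stated p.

x^4 + 2*x^2*y^2 + 2*x*y - 3*x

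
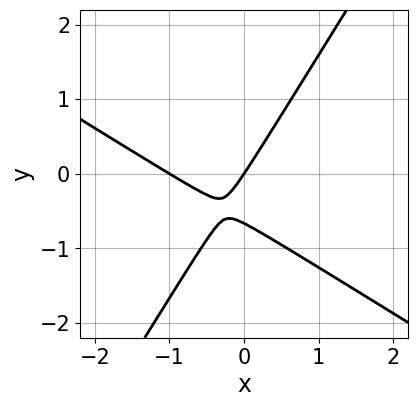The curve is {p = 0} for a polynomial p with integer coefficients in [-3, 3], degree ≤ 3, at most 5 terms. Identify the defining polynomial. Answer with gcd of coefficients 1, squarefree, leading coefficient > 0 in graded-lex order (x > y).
3*x^2 + 3*x*y - 3*y^2 + 3*x - 2*y

First, deg p = 2. The shape is more complex than any degree-1 curve.
Next, against the integer gridlines: the x-axis gridline crossings are at x ∈ {-1, 0}; one y-axis crossing is at y = 0.
Finally, assembling these constraints gives the stated polynomial.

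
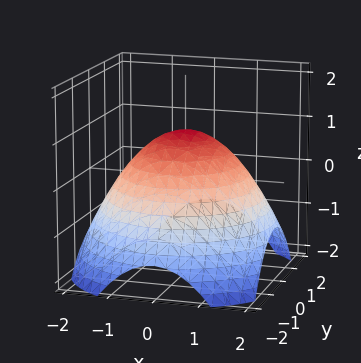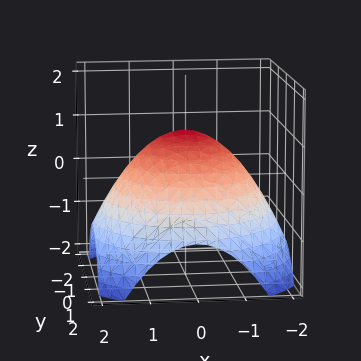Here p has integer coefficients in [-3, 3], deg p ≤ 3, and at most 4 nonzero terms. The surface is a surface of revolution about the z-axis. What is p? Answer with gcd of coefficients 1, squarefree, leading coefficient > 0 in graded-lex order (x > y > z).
x^2 + y^2 + 2*z - 2

1. The degree is 2 — a generic line meets the surface in up to 2 points.
2. Symmetry: the z-axis is an axis of rotation, so x and y enter only as x² + y².
3. From the visible intercepts: a circular section at z = 0 has radius between 1 and 2; it meets the z-axis at z = 1 (among the integer gridlines).
4. The integer polynomial consistent with all of this is the stated p.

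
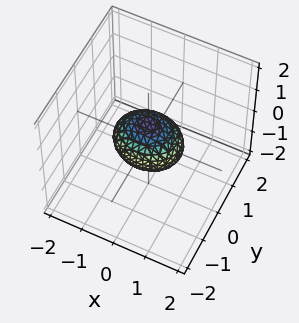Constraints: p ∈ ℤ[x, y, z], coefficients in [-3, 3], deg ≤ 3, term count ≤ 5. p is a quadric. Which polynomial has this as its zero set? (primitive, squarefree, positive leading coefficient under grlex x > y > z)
2*x^2 + 3*y^2 + 3*z^2 - 2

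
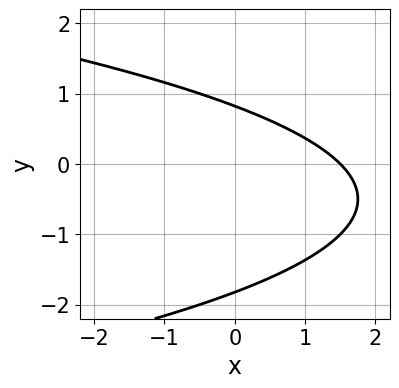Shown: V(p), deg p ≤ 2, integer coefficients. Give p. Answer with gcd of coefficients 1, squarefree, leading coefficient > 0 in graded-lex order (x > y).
First, deg p = 2. The shape is more complex than any degree-1 curve.
Finally, putting this together gives p.

2*y^2 + 2*x + 2*y - 3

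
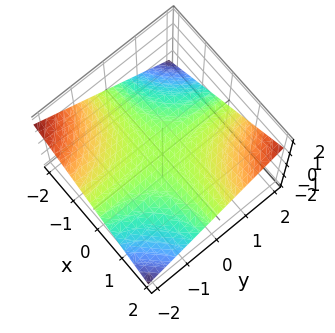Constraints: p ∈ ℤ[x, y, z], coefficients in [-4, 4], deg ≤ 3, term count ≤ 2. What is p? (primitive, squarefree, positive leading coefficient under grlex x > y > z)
x*y - 3*z

Degree: a hyperbolic paraboloid; a quadric, so deg p = 2.
Checking where it meets the axes: the visible y-axis segment lies entirely on the surface; every point of the x-axis in the box is on the surface; it meets the z-axis at z = 0 (among the integer gridlines).
Matching integer coefficients to the picture gives p.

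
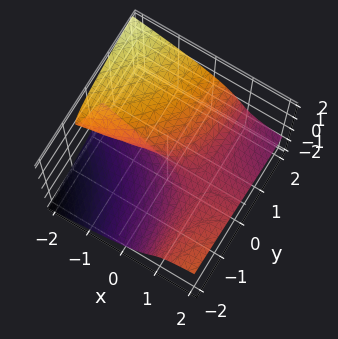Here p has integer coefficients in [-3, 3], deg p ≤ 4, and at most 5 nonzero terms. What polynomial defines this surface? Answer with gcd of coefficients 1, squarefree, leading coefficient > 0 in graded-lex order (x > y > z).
3*z^3 + 2*x*y + 3*x*z - 2*y

(a) deg p = 3. No degree-2 surface has this shape.
(b) Checking where it meets the axes: it meets the z-axis at z = 0 (among the integer gridlines); every point of the x-axis in the box is on the surface; it meets the y-axis at y = 0 (among the integer gridlines).
(c) These observations pin down the coefficients.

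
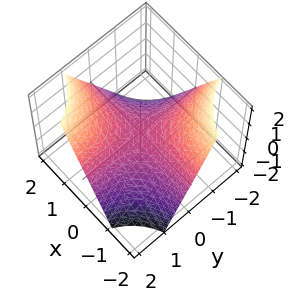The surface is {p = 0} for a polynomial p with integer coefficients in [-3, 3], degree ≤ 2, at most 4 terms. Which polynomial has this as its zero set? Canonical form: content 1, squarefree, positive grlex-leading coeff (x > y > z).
x*y - z

First, deg p = 2. A saddle surface; a quadric.
Next, from the visible intercepts: every point of the x-axis in the box is on the surface; every point of the y-axis in the box is on the surface.
Finally, matching integer coefficients to the picture gives p.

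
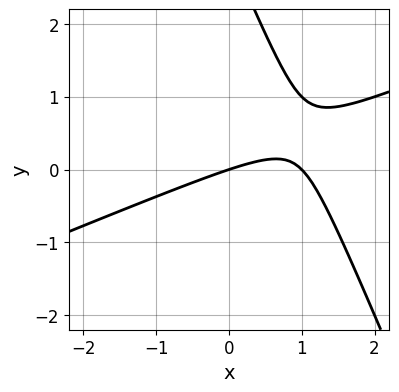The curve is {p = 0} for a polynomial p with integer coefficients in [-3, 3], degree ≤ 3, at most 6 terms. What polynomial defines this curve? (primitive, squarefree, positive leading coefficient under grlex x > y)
x^2 - 2*x*y - y^2 - x + 3*y

1. The degree is 2 — no degree-1 curve has this shape.
2. Observable constraints: among the integer gridlines, it crosses the x-axis at x ∈ {0, 1}; it crosses the y-axis at the gridline y = 0.
3. Solving for integer coefficients yields p as stated.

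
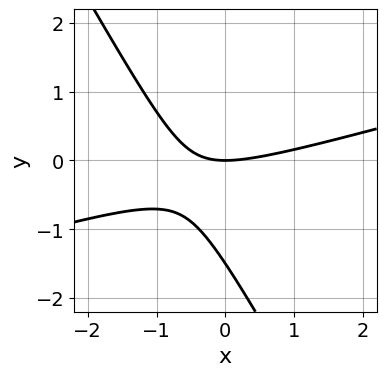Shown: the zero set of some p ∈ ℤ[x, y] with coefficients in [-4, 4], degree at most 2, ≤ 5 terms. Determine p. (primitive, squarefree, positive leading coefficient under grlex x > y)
1. The degree is 2 — a generic line meets the curve in up to 2 points.
2. From the visible intercepts: it meets the y-axis at y = 0 (among the integer gridlines); it meets the x-axis at x = 0 (among the integer gridlines).
3. Matching integer coefficients to the picture gives p.

x^2 - 3*x*y - 2*y^2 - 3*y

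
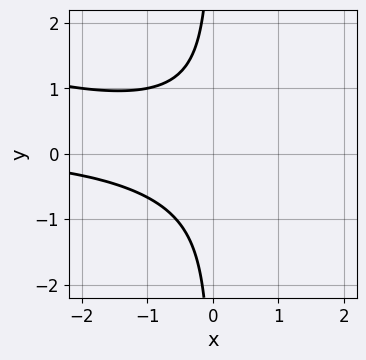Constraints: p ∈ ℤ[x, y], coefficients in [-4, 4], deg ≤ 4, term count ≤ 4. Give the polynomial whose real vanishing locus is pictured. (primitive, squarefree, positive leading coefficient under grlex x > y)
x^2*y + 3*x*y^2 + 2

1. The degree is 3 — no degree-2 curve has this shape.
2. Checking where it meets the axes: no y-intercept at any integer in the box; no x-intercept at any integer in the box.
3. Matching integer coefficients to the picture gives p.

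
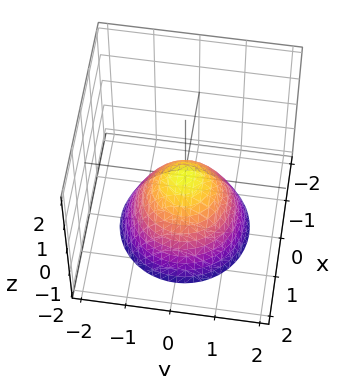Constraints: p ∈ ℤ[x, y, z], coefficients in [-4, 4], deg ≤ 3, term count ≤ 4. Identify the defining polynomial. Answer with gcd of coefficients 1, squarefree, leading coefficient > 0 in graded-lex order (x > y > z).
1. Degree: a paraboloid; a quadric, so deg p = 2.
2. Symmetry: the surface is invariant under rotation about z: p = q(x² + y², z).
3. Reading off the gridlines: a circular section at z = -2 has radius between 1 and 2; it crosses the z-axis at the gridline z = 0; it crosses the y-axis at the gridline y = 0.
4. Putting this together gives p.

x^2 + y^2 + z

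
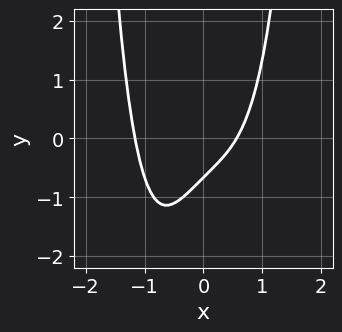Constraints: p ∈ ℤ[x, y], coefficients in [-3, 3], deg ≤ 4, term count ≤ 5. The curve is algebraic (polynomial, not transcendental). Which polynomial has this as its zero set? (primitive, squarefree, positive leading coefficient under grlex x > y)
3*x^4 + 3*x - 3*y - 2

First, deg p = 4. The shape is more complex than any degree-3 curve.
Finally, matching integer coefficients to the picture gives p.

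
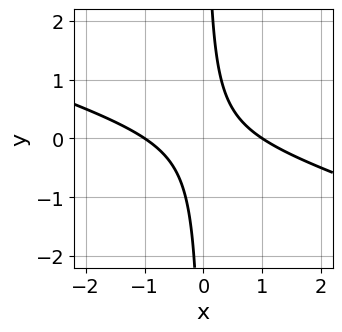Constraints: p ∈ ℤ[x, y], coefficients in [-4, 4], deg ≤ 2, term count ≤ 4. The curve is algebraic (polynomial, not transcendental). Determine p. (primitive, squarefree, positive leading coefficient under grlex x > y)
1. The degree is 2 — no degree-1 curve has this shape.
2. Checking where it meets the axes: it misses every integer gridline on the y-axis; the x-axis gridline crossings are at x ∈ {-1, 1}.
3. Together with the visible shape, these determine p as stated.

x^2 + 3*x*y - 1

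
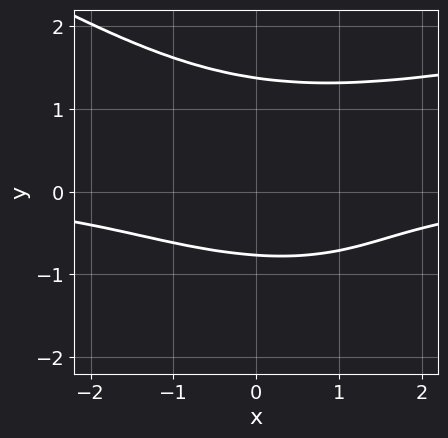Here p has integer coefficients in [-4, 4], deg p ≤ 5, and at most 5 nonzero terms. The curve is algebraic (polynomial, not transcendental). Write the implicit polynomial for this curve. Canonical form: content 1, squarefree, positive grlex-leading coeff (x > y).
First, degree: no degree-3 curve has this shape, so deg p = 4.
Next, observable constraints: no x-intercept at any integer in the box.
Finally, these observations pin down the coefficients.

x*y^3 + 2*y^4 - x^2*y - 3*y - 3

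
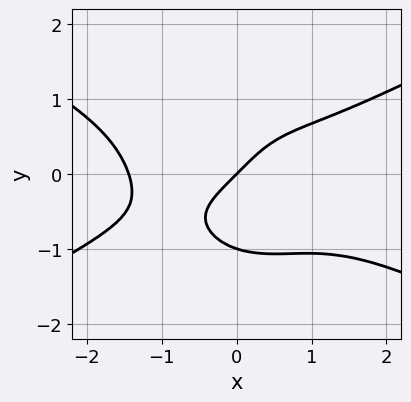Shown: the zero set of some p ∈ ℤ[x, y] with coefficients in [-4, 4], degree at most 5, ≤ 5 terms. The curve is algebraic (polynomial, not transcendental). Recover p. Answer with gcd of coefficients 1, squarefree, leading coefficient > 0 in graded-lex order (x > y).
(a) Degree: a generic line meets the curve in up to 4 points, so deg p = 4.
(b) Against the integer gridlines: it meets the x-axis at x = 0 (among the integer gridlines); among the integer gridlines, it crosses the y-axis at y ∈ {-1, 0}.
(c) Together with the visible shape, these determine p as stated.

x^4 - 3*x^2*y^2 - 3*y^4 + 3*x - 3*y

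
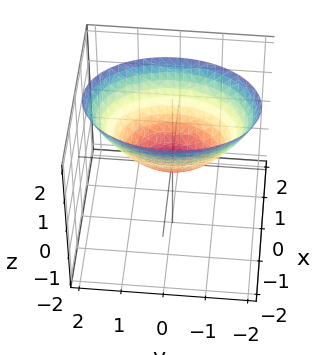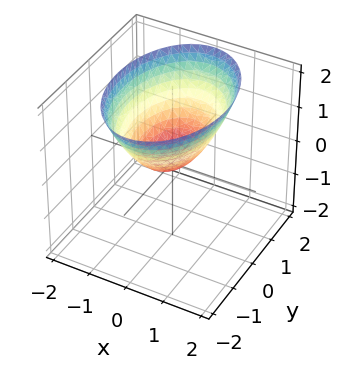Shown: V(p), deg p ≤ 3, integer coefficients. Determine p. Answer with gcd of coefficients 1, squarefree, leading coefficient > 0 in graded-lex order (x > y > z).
2*x^2 + y^2 - 2*z

First, degree: a paraboloid; a quadric, so deg p = 2.
Next, symmetries: the x ↦ −x reflection is a symmetry, so x appears only in even powers; it's symmetric under y → −y, forcing even powers of y.
Next, observable constraints: it meets the y-axis at y = 0 (among the integer gridlines); it meets the z-axis at z = 0 (among the integer gridlines).
Finally, putting this together gives p.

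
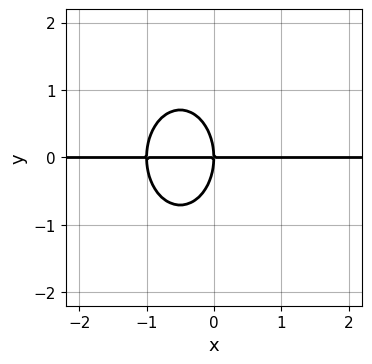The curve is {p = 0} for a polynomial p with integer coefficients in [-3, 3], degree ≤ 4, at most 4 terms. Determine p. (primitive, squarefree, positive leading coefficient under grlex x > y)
2*x^2*y + y^3 + 2*x*y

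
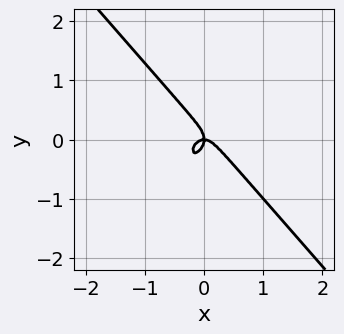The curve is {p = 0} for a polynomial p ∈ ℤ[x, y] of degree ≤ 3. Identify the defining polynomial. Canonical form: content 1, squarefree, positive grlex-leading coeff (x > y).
3*x^3 + 2*y^3 + x*y

1. Degree: the shape is more complex than any degree-2 curve, so deg p = 3.
2. Checking where it meets the axes: it meets the y-axis at y = 0 (among the integer gridlines); one x-axis crossing is at x = 0.
3. Assembling these constraints gives the stated polynomial.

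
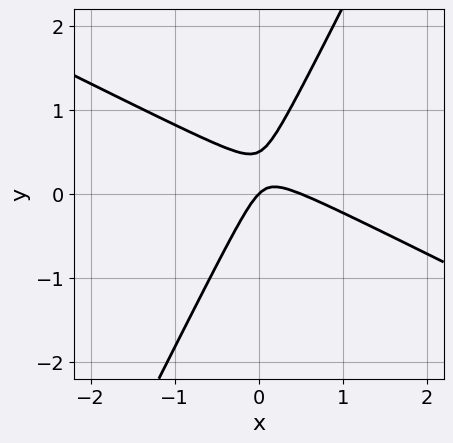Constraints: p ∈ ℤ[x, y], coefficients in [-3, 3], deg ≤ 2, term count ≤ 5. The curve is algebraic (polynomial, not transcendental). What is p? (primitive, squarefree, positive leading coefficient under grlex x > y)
2*x^2 + 3*x*y - 2*y^2 - x + y

Degree: a generic line meets the curve in up to 2 points, so deg p = 2.
Observable constraints: it crosses the x-axis at the gridline x = 0; it meets the y-axis at y = 0 (among the integer gridlines).
These observations pin down the coefficients.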